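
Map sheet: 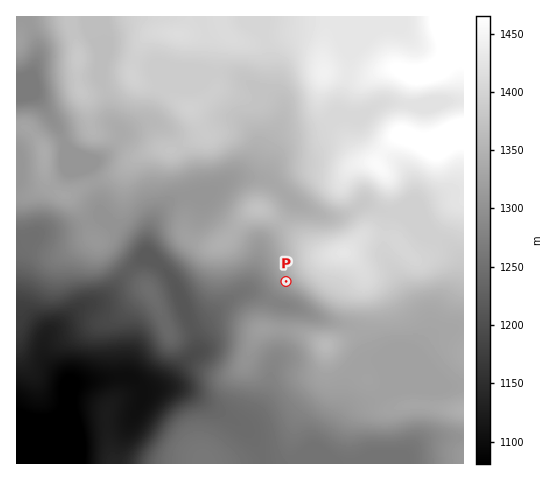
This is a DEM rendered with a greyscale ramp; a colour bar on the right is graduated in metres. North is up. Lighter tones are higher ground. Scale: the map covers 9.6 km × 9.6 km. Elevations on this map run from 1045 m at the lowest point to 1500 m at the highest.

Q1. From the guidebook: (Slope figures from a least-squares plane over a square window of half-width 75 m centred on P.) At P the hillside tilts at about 8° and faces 226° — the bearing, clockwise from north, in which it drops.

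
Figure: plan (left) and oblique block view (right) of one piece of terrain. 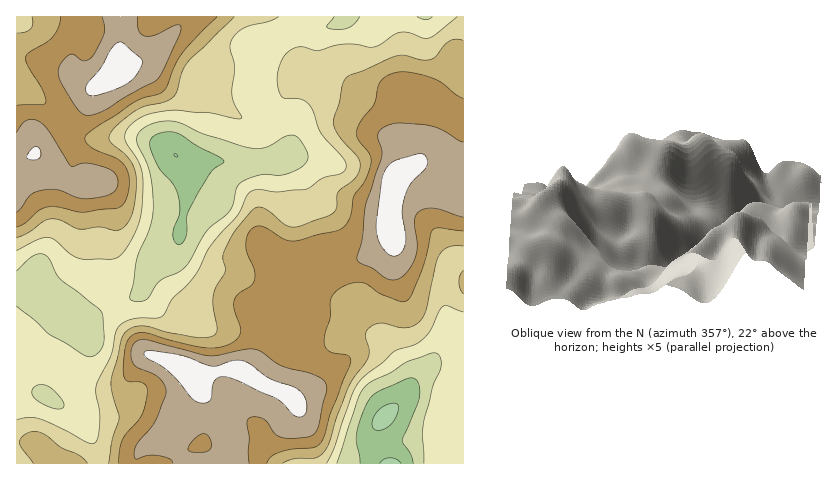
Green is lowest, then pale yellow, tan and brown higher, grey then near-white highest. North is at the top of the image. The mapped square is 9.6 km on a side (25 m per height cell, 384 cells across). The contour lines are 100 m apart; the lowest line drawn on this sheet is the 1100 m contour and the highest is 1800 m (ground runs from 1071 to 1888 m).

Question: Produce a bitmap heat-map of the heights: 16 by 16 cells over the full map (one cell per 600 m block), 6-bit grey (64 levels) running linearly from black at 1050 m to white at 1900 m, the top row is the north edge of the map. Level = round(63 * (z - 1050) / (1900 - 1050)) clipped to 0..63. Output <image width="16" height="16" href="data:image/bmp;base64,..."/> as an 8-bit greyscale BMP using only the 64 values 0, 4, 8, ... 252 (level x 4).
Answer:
<image width="16" height="16" href="data:image/bmp;base64,Qk02BQAAAAAAADYEAAAoAAAAEAAAABAAAAABAAgAAAAAAAABAAATCwAAEwsAAAABAAAAAAAAAAAAAAEBAQACAgIAAwMDAAQEBAAFBQUABgYGAAcHBwAICAgACQkJAAoKCgALCwsADAwMAA0NDQAODg4ADw8PABAQEAAREREAEhISABMTEwAUFBQAFRUVABYWFgAXFxcAGBgYABkZGQAaGhoAGxsbABwcHAAdHR0AHh4eAB8fHwAgICAAISEhACIiIgAjIyMAJCQkACUlJQAmJiYAJycnACgoKAApKSkAKioqACsrKwAsLCwALS0tAC4uLgAvLy8AMDAwADExMQAyMjIAMzMzADQ0NAA1NTUANjY2ADc3NwA4ODgAOTk5ADo6OgA7OzsAPDw8AD09PQA+Pj4APz8/AEBAQABBQUEAQkJCAENDQwBEREQARUVFAEZGRgBHR0cASEhIAElJSQBKSkoAS0tLAExMTABNTU0ATk5OAE9PTwBQUFAAUVFRAFJSUgBTU1MAVFRUAFVVVQBWVlYAV1dXAFhYWABZWVkAWlpaAFtbWwBcXFwAXV1dAF5eXgBfX18AYGBgAGFhYQBiYmIAY2NjAGRkZABlZWUAZmZmAGdnZwBoaGgAaWlpAGpqagBra2sAbGxsAG1tbQBubm4Ab29vAHBwcABxcXEAcnJyAHNzcwB0dHQAdXV1AHZ2dgB3d3cAeHh4AHl5eQB6enoAe3t7AHx8fAB9fX0Afn5+AH9/fwCAgIAAgYGBAIKCggCDg4MAhISEAIWFhQCGhoYAh4eHAIiIiACJiYkAioqKAIuLiwCMjIwAjY2NAI6OjgCPj48AkJCQAJGRkQCSkpIAk5OTAJSUlACVlZUAlpaWAJeXlwCYmJgAmZmZAJqamgCbm5sAnJycAJ2dnQCenp4An5+fAKCgoAChoaEAoqKiAKOjowCkpKQApaWlAKampgCnp6cAqKioAKmpqQCqqqoAq6urAKysrACtra0Arq6uAK+vrwCwsLAAsbGxALKysgCzs7MAtLS0ALW1tQC2trYAt7e3ALi4uAC5ubkAurq6ALu7uwC8vLwAvb29AL6+vgC/v78AwMDAAMHBwQDCwsIAw8PDAMTExADFxcUAxsbGAMfHxwDIyMgAycnJAMrKygDLy8sAzMzMAM3NzQDOzs4Az8/PANDQ0ADR0dEA0tLSANPT0wDU1NQA1dXVANbW1gDX19cA2NjYANnZ2QDa2toA29vbANzc3ADd3d0A3t7eAN/f3wDg4OAA4eHhAOLi4gDj4+MA5OTkAOXl5QDm5uYA5+fnAOjo6ADp6ekA6urqAOvr6wDs7OwA7e3tAO7u7gDv7+8A8PDwAPHx8QDy8vIA8/PzAPT09AD19fUA9vb2APf39wD4+PgA+fn5APr6+gD7+/sA/Pz8AP39/QD+/v4A////AIiIeJDAxMTMvKicWCQcRFhwYFyArMjIzMDQzHwgFERcUExchKDI5NTY4NScQCA0XFhcWITE5OTc2MS4rHxQQFhUSEBosKCQnLSwqJyIeGhURDxEUFhseJioqKiglJiIaEBEWFhIVHCMpKysqKi4mHxUXGxsSDhUhKy0tLjI3LCEkICIiFw0OGSckIycyOy4qLy0vLRsNCxAcHBwiLzozMzUyMS4ZCAgNERIVGic5NzQ1MCohEQgNEhUSFB4qMjQxLSswKh0YGRoZGBkiKS4uLCcuNjgxJhwbFxocISUrKygpLzE5Ny4gGxYZGx4eIiEjIyksNDEwKiAZFxUUFxkXHA="/>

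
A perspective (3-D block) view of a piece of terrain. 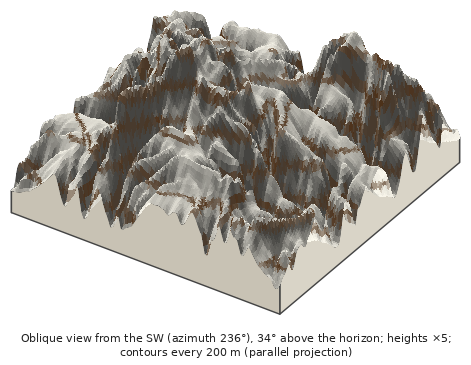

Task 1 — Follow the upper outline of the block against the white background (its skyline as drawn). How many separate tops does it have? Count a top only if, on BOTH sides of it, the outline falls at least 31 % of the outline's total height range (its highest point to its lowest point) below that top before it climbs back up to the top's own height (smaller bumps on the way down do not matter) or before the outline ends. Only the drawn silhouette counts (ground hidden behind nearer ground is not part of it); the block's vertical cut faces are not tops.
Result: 1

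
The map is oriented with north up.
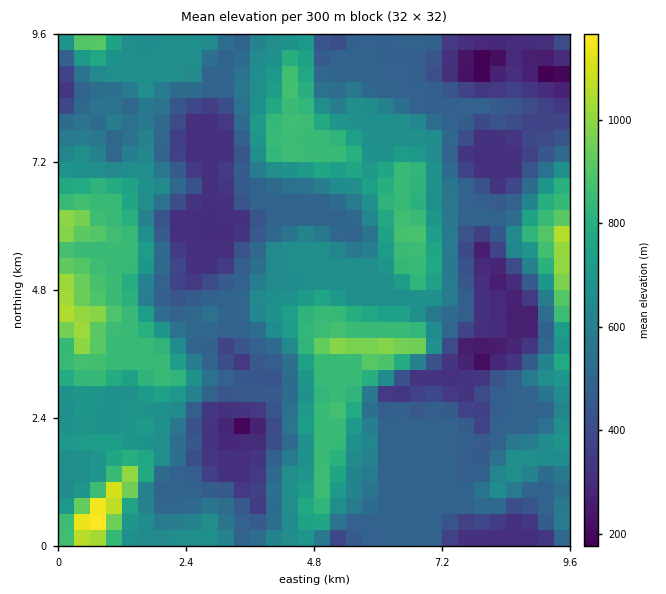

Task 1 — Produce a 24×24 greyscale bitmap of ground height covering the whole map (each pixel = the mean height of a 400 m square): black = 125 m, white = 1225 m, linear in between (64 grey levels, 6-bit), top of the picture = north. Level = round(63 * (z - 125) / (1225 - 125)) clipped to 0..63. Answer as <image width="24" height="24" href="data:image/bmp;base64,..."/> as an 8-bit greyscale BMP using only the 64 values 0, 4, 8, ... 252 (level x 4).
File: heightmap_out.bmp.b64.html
<image width="24" height="24" href="data:image/bmp;base64,Qk12BgAAAAAAADYEAAAoAAAAGAAAABgAAAABAAgAAAAAAEACAAATCwAAEwsAAAABAAAAAAAAAAAAAAEBAQACAgIAAwMDAAQEBAAFBQUABgYGAAcHBwAICAgACQkJAAoKCgALCwsADAwMAA0NDQAODg4ADw8PABAQEAAREREAEhISABMTEwAUFBQAFRUVABYWFgAXFxcAGBgYABkZGQAaGhoAGxsbABwcHAAdHR0AHh4eAB8fHwAgICAAISEhACIiIgAjIyMAJCQkACUlJQAmJiYAJycnACgoKAApKSkAKioqACsrKwAsLCwALS0tAC4uLgAvLy8AMDAwADExMQAyMjIAMzMzADQ0NAA1NTUANjY2ADc3NwA4ODgAOTk5ADo6OgA7OzsAPDw8AD09PQA+Pj4APz8/AEBAQABBQUEAQkJCAENDQwBEREQARUVFAEZGRgBHR0cASEhIAElJSQBKSkoAS0tLAExMTABNTU0ATk5OAE9PTwBQUFAAUVFRAFJSUgBTU1MAVFRUAFVVVQBWVlYAV1dXAFhYWABZWVkAWlpaAFtbWwBcXFwAXV1dAF5eXgBfX18AYGBgAGFhYQBiYmIAY2NjAGRkZABlZWUAZmZmAGdnZwBoaGgAaWlpAGpqagBra2sAbGxsAG1tbQBubm4Ab29vAHBwcABxcXEAcnJyAHNzcwB0dHQAdXV1AHZ2dgB3d3cAeHh4AHl5eQB6enoAe3t7AHx8fAB9fX0Afn5+AH9/fwCAgIAAgYGBAIKCggCDg4MAhISEAIWFhQCGhoYAh4eHAIiIiACJiYkAioqKAIuLiwCMjIwAjY2NAI6OjgCPj48AkJCQAJGRkQCSkpIAk5OTAJSUlACVlZUAlpaWAJeXlwCYmJgAmZmZAJqamgCbm5sAnJycAJ2dnQCenp4An5+fAKCgoAChoaEAoqKiAKOjowCkpKQApaWlAKampgCnp6cAqKioAKmpqQCqqqoAq6urAKysrACtra0Arq6uAK+vrwCwsLAAsbGxALKysgCzs7MAtLS0ALW1tQC2trYAt7e3ALi4uAC5ubkAurq6ALu7uwC8vLwAvb29AL6+vgC/v78AwMDAAMHBwQDCwsIAw8PDAMTExADFxcUAxsbGAMfHxwDIyMgAycnJAMrKygDLy8sAzMzMAM3NzQDOzs4Az8/PANDQ0ADR0dEA0tLSANPT0wDU1NQA1dXVANbW1gDX19cA2NjYANnZ2QDa2toA29vbANzc3ADd3d0A3t7eAN/f3wDg4OAA4eHhAOLi4gDj4+MA5OTkAOXl5QDm5uYA5+fnAOjo6ADp6ekA6urqAOvr6wDs7OwA7e3tAO7u7gDv7+8A8PDwAPHx8QDy8vIA8/PzAPT09AD19fUA9vb2APf39wD4+PgA+fn5APr6+gD7+/sA/Pz8AP39/QD+/v4A////ALTgsHx0eHx4WGB0gGRIVFRUVDgsLCwwVKDo1IRoYGhsVERskJBkWFRUVExMSDRIZHyc3KhcVFRQPDxwiKB4ZFRUVFRYdGBUXHx8nLx4WEgwLDhsgKiAbFRUVFRQaHxoaICEkIyAZEAsLDBUeKSMdFRUVFRMWHR8gICEgISAaEAoFChQhKSYcFRUVFREUFhceICAgICAeEwwNDxQgKSkaEhITEg0TFRUbIyUiIScmHhUUExMfKSkiEw0NCw0TFRofKSspKSklGhQOExQhKSkrKR0RCwcKDxokLDEpKSkfFRISFhwmLjAuLy8jEAcICRAfMzIsKSAXFxYVGyAnKSkoJyYcFQ4KBw4kMy8rJhcTFBUWHiAjJSEgHx8fGQ8KCBIpMi0qJRgQDBEUGx4fHx8fICYlGQ4IDBwuKyopKRwQCwsRGR8fHx4eIykmGQwKGCMxLywqKBoMCwoMFBkdGhYYJSslGQ4RICk0MCwpJBgMCwsMExUVFRUcJyoiGBUVGScrJykpJB4VDgsRFRYWGBwhKCkgGBQQFB8oISEfHx0VDQsSGh4gIyIjJikiFg4LDRYgHR4WHBkQCwsRISoqKSghICEfEwsLCxAVGhgYGRkQCwsTIykqKCIgHx8cFQ8NDg8QExcZFhoTDg0XISgpHx4fHBgVFRUUEg8NDhYZHB4ZGBUYHycoFxgWFRUUEAwMDQoHEyAfHx8fHRUXHyQmFRUVFRQRCgMFCgUGIS0lHx8fHxoVHSAiERQVFRUVDAkICgoOA=="/>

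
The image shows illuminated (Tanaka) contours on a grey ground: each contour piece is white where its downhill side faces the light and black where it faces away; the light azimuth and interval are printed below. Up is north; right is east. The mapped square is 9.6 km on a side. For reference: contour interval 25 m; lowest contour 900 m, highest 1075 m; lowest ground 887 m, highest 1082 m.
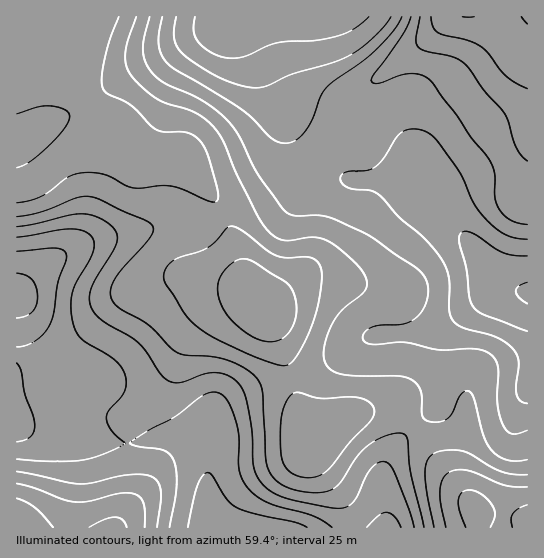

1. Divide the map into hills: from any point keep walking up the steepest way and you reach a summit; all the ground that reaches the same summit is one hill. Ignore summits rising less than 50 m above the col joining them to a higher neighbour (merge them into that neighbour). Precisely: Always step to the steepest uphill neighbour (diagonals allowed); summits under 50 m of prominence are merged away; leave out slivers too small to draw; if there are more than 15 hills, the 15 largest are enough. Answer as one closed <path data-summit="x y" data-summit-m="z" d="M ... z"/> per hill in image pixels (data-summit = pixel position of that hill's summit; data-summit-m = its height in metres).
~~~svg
<path data-summit="250 293" data-summit-m="1065" d="M231 16l-215 1 0 282 7 11 8 28 10 13 46 16 8 6 2 5 0 11-4 13-14 28-10 7-16 1 16 3 69 2 23-6 33 0 16 4 2 2 0 10-5 33 1 32 22 10 156 0-3-31 1-30 15-25 12-14 23-17 5-6 2-23 0-37 6-15 14-14 30-23 8-4 12 0-8-2-10-9-54-79-17-16-9-3-63 0-16-7-21-14-20-24-42-93-11-16-9-8z"/><path data-summit="527 17" data-summit-m="1053" d="M527 16l-294 0-2 2 9 8 11 16 42 93 20 24 21 14 16 7 63 0 9 3 17 16 54 79 10 9 24 5z"/><path data-summit="473 507" data-summit-m="1081" d="M514 289l-15 0-8 4-30 23-14 14-6 15 0 37-2 23-5 6-23 17-12 14-15 25-1 30 4 31 141-1 0-234z"/><path data-summit="17 527" data-summit-m="1045" d="M18 425l-2 1 1 102 188-1 3-12 0-45 4-17 0-10-2-2-16-4-33 0-23 6-69-2-20-4z"/>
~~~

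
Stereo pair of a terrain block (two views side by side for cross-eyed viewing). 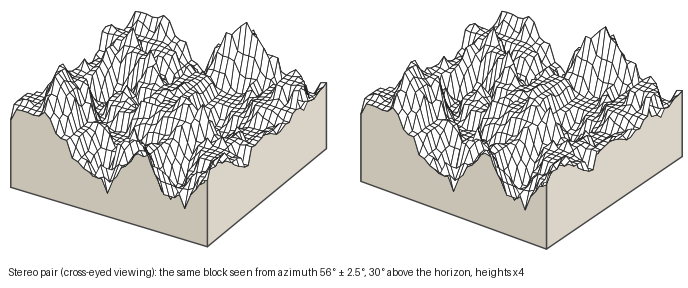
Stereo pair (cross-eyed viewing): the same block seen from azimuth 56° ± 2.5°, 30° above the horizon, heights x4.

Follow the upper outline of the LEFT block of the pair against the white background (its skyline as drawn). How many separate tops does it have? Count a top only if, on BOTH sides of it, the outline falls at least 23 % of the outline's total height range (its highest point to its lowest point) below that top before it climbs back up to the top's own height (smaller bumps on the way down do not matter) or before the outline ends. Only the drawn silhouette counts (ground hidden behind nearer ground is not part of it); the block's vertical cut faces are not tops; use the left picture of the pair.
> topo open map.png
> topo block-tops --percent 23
2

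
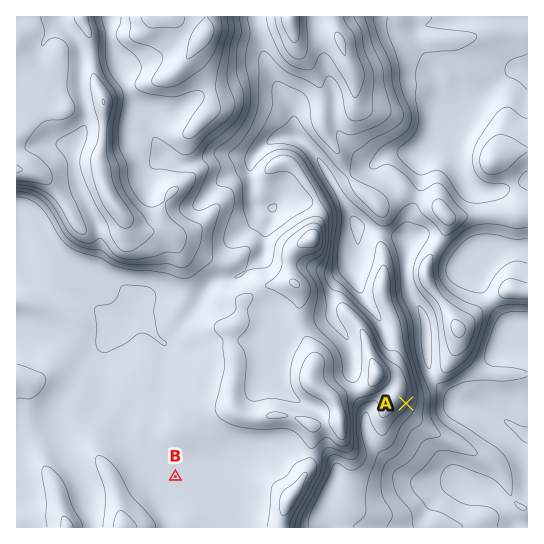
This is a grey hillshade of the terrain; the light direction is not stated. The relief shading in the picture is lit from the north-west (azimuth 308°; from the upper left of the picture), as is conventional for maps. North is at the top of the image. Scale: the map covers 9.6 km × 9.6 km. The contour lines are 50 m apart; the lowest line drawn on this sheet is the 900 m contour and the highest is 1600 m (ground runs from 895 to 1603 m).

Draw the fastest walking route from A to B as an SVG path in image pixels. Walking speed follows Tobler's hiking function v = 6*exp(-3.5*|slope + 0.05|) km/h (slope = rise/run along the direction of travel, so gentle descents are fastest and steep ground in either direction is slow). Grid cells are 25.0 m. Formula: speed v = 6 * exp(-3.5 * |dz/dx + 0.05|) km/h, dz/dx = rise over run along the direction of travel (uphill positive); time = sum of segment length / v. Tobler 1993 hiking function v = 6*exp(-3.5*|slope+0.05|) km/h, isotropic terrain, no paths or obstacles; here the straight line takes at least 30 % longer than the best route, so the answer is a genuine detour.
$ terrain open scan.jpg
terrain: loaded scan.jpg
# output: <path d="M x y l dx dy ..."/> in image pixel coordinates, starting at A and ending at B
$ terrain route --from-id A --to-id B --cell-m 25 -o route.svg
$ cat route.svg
<path d="M406 403l-1 3-14 13-6 14-2 1-13 7-4 4-4 8-3 2-5 3-4 0-21-11-4 0-11 6-4 0-11 5-2 0-22 11-14 0-16 8-70 0"/>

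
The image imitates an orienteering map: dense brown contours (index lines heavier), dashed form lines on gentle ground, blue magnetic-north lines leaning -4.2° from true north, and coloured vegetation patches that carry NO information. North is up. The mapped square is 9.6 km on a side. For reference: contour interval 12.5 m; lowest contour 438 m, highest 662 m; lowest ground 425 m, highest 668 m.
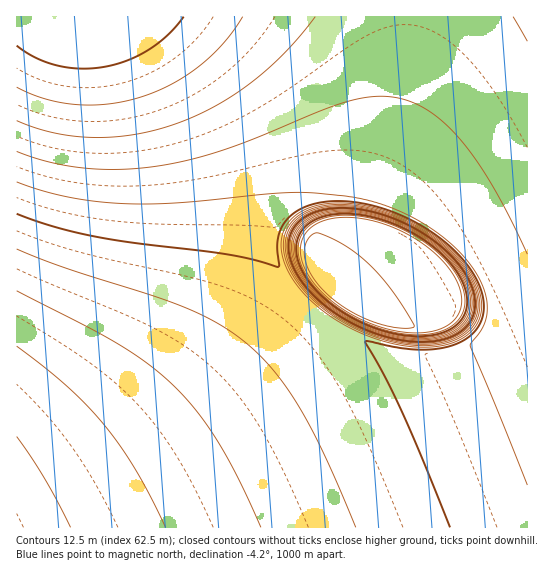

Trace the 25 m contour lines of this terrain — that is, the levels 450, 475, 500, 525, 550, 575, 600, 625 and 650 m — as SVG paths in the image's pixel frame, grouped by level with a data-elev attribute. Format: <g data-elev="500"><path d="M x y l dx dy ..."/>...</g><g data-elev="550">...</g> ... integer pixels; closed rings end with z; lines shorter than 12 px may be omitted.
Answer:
<g data-elev="450"><path d="M243 17l-20 26-24 23-28 18-30 13-32 7-32 1-31-6-29-12"/></g><g data-elev="475"><path d="M527 254l-33-66-16-25-16-21-15-16-16-13-16-9-17-6-24-1-27 4-25 9-96 39-36 11-35 6-36 3-36-1-34-6-32-11"/></g><g data-elev="500"><path d="M450 527l-48-116-19-37-18-32 2-1 43 8 25 0 14-2 13-6 9-6 7-8 4-9 2-11-1-12-5-12-6-12-10-13-27-23-29-17-29-11-31-6-28 2-20 7-8 7-7 8-5 16 1 24-1 2-24-7-25-5-96-12-42-7-38-10-36-12"/></g><g data-elev="525"><path d="M261 527l-22-48-21-37-21-31-23-25-25-21-30-20-102-54"/><path d="M408 345l22 0 20-3 15-7 10-12 5-13-2-16-7-17-12-18-17-16-20-14-23-11-25-9-23-4-22 0-19 4-14 9-6 7-5 8-2 9 1 9 6 20 15 20 21 20 25 16 30 12z"/></g><g data-elev="550"><path d="M71 527l-27-49-27-41"/><path d="M406 342l23 1 18-3 15-7 10-11 4-13-1-16-7-18-12-16-17-16-21-14-21-10-24-8-23-4-21 1-18 4-13 8-5 7-4 7-2 8 0 9 6 19 14 20 19 18 25 16 28 12z"/></g><g data-elev="575"><path d="M414 341l20-1 17-5 13-8 7-10 3-14-3-16-9-16-13-16-17-14-19-13-22-9-22-7-22-3-20 1-16 5-12 8-5 7-3 8 0 17 8 20 15 19 21 18 26 14 26 10z"/></g><g data-elev="600"><path d="M408 338l19 0 18-3 13-7 9-10 4-13-2-15-7-15-12-16-16-14-18-12-21-11-21-7-21-3-20 0-18 4-12 8-8 13-2 16 6 18 14 19 19 17 24 15 26 11z"/></g><g data-elev="625"><path d="M405 335l20 1 17-3 13-7 8-9 4-12-1-14-7-15-11-15-14-14-17-12-21-10-21-7-21-4-19 0-16 4-13 8-8 12-1 16 5 17 13 18 19 17 21 13 26 11z"/></g><g data-elev="650"><path d="M409 333l16 0 16-4 11-7 7-10 3-11-3-14-6-13-11-14-16-14-16-11-17-8-20-6-19-3-19 0-15 4-10 7-8 12-2 8 1 8 6 16 14 18 17 15 23 13 25 10z"/></g>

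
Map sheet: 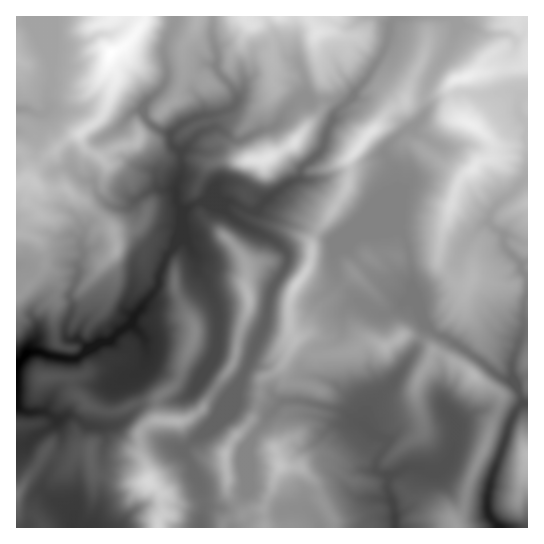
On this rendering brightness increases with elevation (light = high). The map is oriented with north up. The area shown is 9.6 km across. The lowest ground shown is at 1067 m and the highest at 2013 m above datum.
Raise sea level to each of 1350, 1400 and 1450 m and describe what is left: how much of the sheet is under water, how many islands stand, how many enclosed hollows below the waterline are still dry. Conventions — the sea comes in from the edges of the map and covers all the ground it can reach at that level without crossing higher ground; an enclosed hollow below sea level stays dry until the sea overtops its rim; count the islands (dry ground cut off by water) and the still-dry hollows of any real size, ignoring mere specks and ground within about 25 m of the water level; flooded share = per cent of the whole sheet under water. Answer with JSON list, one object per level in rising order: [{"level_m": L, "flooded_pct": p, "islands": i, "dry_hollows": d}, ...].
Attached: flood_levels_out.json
[{"level_m": 1350, "flooded_pct": 12, "islands": 0, "dry_hollows": 0}, {"level_m": 1400, "flooded_pct": 19, "islands": 0, "dry_hollows": 0}, {"level_m": 1450, "flooded_pct": 27, "islands": 0, "dry_hollows": 0}]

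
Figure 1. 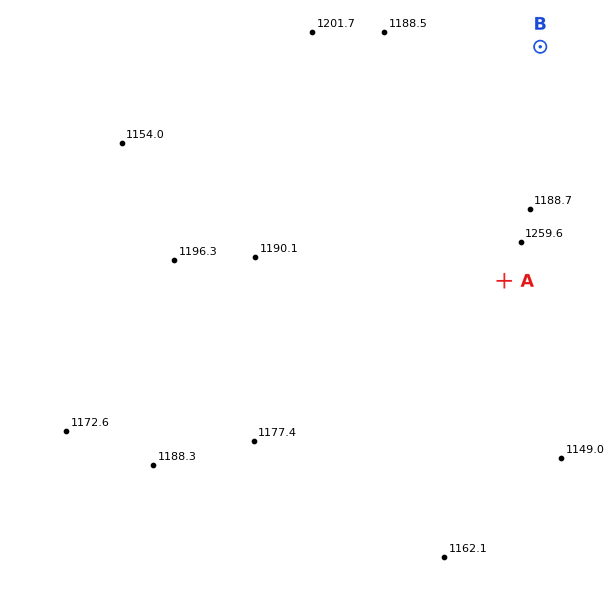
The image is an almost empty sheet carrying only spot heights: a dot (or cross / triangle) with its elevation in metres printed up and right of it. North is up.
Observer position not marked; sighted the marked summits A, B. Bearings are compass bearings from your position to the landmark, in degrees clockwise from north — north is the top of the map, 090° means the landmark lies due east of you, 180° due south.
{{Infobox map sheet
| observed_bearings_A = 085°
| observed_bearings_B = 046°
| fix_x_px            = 277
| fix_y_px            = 301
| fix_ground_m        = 1185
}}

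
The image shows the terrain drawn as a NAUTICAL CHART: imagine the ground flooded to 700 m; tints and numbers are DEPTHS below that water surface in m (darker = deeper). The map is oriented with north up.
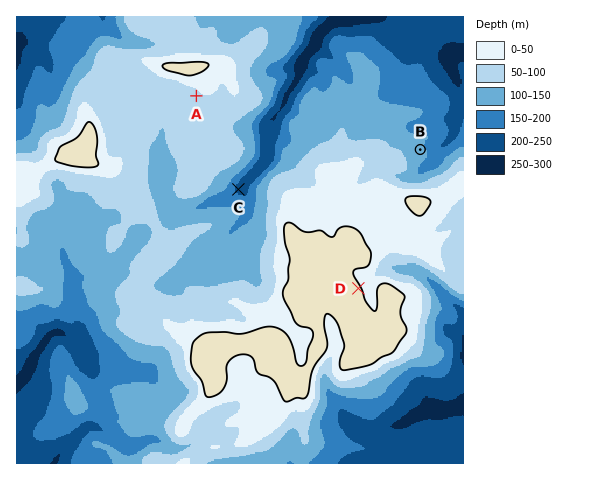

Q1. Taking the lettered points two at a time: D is higher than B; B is higher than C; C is lower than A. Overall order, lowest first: C B A D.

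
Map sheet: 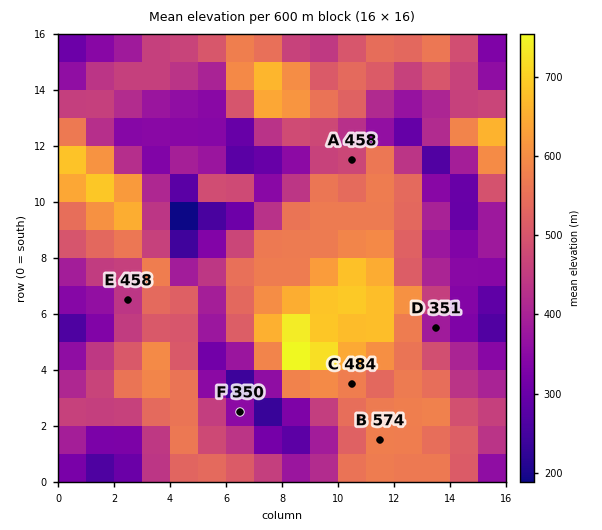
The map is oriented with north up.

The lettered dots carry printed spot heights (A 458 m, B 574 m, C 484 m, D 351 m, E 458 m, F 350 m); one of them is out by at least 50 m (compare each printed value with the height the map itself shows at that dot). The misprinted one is C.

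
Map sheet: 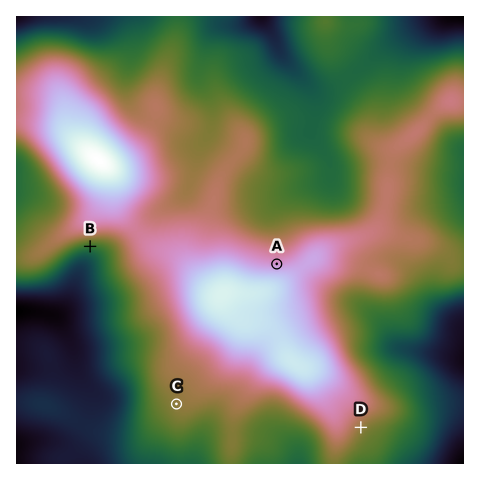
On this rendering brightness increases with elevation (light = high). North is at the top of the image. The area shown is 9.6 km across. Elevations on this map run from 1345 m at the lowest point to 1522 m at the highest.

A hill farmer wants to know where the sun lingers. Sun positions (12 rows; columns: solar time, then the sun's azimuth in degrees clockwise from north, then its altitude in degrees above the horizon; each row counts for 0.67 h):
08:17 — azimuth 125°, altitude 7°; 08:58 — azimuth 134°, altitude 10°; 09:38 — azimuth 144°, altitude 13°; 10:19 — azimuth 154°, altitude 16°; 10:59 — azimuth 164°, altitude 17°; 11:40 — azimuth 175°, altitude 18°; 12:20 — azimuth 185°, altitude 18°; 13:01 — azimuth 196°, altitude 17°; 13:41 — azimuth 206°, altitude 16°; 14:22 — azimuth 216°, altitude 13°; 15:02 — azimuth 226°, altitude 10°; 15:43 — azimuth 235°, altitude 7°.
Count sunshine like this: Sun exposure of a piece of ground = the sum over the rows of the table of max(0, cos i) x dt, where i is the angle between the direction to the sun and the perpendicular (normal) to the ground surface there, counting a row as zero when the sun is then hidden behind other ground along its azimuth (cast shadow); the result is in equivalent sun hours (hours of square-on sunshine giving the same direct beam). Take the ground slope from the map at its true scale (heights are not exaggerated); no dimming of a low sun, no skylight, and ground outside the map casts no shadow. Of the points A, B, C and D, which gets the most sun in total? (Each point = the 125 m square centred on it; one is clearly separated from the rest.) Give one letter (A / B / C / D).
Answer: B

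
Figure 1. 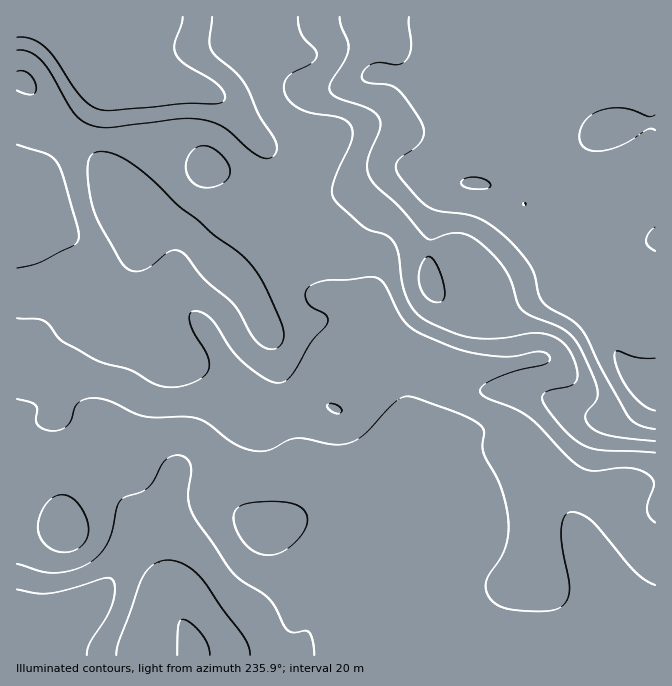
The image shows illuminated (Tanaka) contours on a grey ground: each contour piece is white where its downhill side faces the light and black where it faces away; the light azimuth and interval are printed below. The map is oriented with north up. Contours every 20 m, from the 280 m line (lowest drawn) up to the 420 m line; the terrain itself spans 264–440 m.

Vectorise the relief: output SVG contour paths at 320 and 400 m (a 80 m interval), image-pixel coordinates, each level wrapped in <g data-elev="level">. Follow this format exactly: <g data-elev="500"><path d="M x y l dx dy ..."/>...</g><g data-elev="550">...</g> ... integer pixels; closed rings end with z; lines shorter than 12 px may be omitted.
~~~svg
<g data-elev="320"><path d="M210 655l-2-10-6-11-10-10-8-5-4 2-2 4-1 30"/><path d="M259 554l9 1 9-1 8-4 10-8 8-8 4-9 0-8-3-7-10-6-19-3-26 2-12 5-3 6-1 4 4 14 10 14z"/><path d="M59 552l10 0 9-4 7-6 4-10-2-12-6-13-9-9-8-3-9 1-8 7-6 11-3 11 1 9 4 8 7 6z"/><path d="M17 399l12 3 7 3 1 3-1 10 1 5 3 4 7 3 10 1 8-4 5-5 4-14 3-5 8-4 12-1 13 3 24 12 11 4 40 0 14 2 10 5 28 21 12 5 11 1 10-1 17-9 8-3 10 1 29 6 16-2 15-10 33-34 9-3 8 2 52 19 11 6 6 7-1 22 18 35 5 18 2 17 0 13-3 13-5 11-11 16-3 9 1 10 8 10 15 5 29 2 16-1 10-6 4-9 0-10-7-38-1-17 3-12 3-4 3-2 10 2 12 7 42 49 10 9 11 6"/><path d="M183 17l-2 8-6 18 1 10 8 10 26 16 10 8 5 10-1 3-2 2-8 2-32 0-70 6-14-1-8-4-10-9-25-38-10-11-13-8-15-2"/></g><g data-elev="400"><path d="M409 17l2 30-4 12-9 6-18-3-7 1-8 6-3 8 1 3 4 2 21 3 9 4 11 13 15 23 1 8-3 9-24 20-1 6 3 7 19 23 10 9 10 4 27 3 13 4 16 9 17 15 13 15 8 11 3 9 3 16 5 9 7 6 24 13 10 11 18 38 27 47 10 8 16 4"/></g>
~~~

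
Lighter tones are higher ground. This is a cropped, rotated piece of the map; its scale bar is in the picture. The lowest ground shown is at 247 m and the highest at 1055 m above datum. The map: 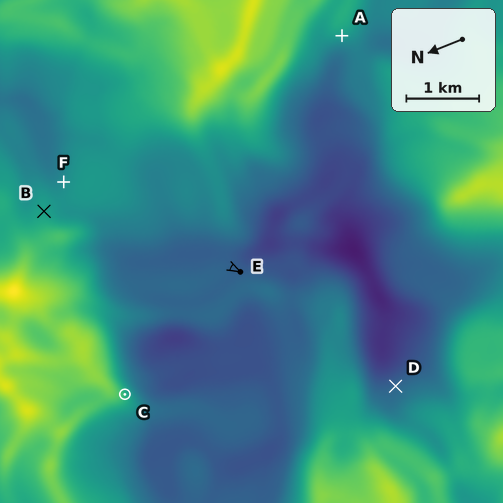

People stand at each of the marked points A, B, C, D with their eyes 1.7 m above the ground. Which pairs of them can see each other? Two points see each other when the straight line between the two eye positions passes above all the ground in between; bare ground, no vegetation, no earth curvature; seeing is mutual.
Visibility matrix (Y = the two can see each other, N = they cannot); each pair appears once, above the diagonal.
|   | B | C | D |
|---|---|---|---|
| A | N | Y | Y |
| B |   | N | N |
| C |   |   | N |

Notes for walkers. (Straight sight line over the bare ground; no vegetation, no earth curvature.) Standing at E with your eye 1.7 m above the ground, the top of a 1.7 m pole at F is hidden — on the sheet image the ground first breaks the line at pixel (162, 232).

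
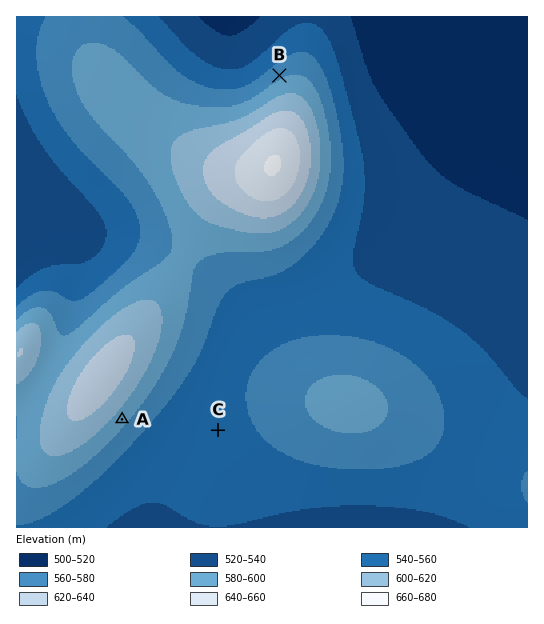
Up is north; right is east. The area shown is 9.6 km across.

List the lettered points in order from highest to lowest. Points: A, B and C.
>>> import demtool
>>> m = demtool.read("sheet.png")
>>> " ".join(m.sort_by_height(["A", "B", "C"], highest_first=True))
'A B C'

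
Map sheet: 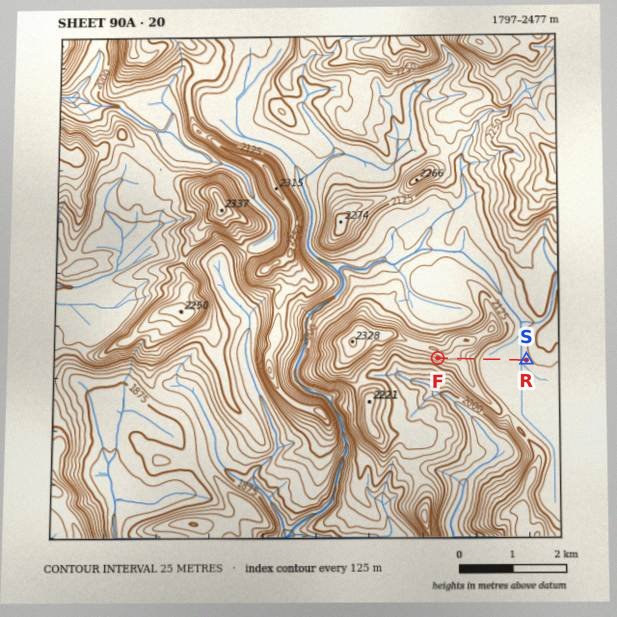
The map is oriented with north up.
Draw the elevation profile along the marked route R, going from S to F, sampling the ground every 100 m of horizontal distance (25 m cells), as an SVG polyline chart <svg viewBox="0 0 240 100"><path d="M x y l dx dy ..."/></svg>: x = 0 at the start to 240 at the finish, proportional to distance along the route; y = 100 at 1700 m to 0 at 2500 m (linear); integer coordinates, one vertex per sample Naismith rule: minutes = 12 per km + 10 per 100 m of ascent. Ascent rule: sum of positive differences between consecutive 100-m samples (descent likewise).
<svg viewBox="0 0 240 100"><path d="M0 51l14 1 15 0 14 0 14 0 15 0 14 0 14 0 15 0 14-3 14-3 15-4 14-4 14-1 15 0 14 0 14 1 11 2"/></svg>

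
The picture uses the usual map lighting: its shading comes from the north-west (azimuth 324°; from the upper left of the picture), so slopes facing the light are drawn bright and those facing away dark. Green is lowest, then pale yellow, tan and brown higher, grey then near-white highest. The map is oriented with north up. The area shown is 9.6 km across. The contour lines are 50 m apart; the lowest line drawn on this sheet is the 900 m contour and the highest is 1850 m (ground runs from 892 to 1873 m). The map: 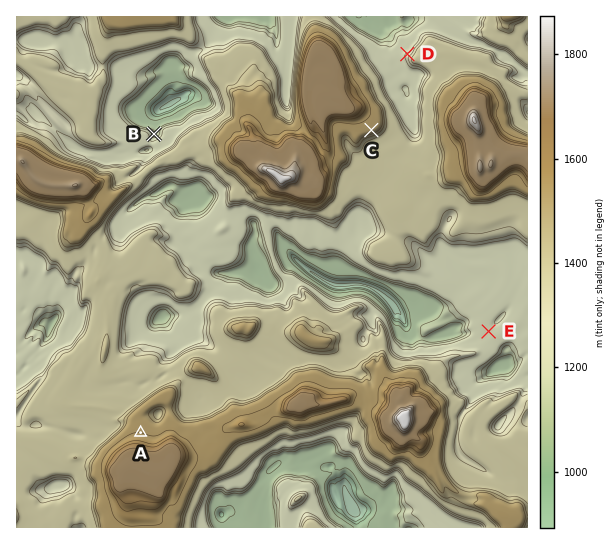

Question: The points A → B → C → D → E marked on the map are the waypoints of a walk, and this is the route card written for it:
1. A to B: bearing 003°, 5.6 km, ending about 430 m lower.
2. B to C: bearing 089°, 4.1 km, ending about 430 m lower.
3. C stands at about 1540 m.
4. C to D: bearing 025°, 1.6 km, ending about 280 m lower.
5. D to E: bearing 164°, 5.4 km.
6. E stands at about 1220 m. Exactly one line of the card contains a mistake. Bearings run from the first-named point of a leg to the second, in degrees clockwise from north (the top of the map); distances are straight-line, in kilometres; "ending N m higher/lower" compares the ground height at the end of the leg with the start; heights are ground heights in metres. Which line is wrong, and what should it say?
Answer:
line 2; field sense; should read higher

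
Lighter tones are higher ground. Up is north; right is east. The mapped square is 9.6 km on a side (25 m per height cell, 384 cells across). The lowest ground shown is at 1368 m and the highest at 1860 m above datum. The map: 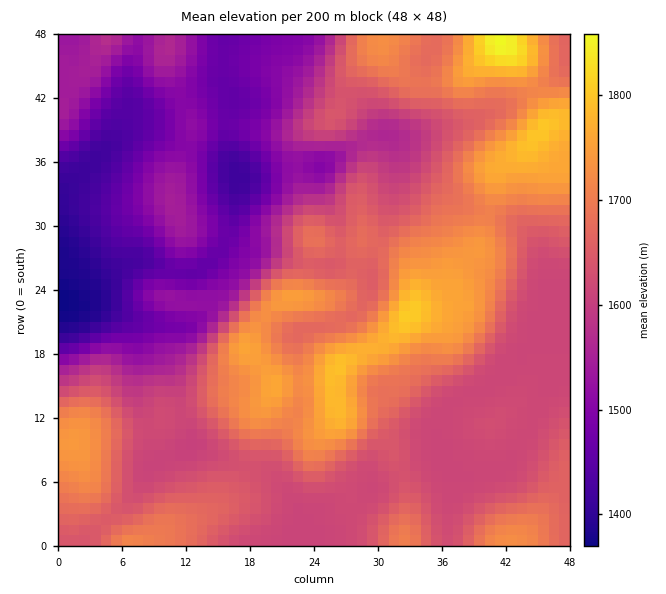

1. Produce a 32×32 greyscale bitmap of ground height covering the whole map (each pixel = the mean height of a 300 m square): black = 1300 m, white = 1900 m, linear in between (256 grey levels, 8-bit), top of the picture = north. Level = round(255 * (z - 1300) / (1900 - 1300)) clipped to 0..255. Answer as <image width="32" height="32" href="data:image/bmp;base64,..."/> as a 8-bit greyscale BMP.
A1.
<image width="32" height="32" href="data:image/bmp;base64,Qk02CAAAAAAAADYEAAAoAAAAIAAAACAAAAABAAgAAAAAAAAEAAATCwAAEwsAAAABAAAAAAAAAAAAAAEBAQACAgIAAwMDAAQEBAAFBQUABgYGAAcHBwAICAgACQkJAAoKCgALCwsADAwMAA0NDQAODg4ADw8PABAQEAAREREAEhISABMTEwAUFBQAFRUVABYWFgAXFxcAGBgYABkZGQAaGhoAGxsbABwcHAAdHR0AHh4eAB8fHwAgICAAISEhACIiIgAjIyMAJCQkACUlJQAmJiYAJycnACgoKAApKSkAKioqACsrKwAsLCwALS0tAC4uLgAvLy8AMDAwADExMQAyMjIAMzMzADQ0NAA1NTUANjY2ADc3NwA4ODgAOTk5ADo6OgA7OzsAPDw8AD09PQA+Pj4APz8/AEBAQABBQUEAQkJCAENDQwBEREQARUVFAEZGRgBHR0cASEhIAElJSQBKSkoAS0tLAExMTABNTU0ATk5OAE9PTwBQUFAAUVFRAFJSUgBTU1MAVFRUAFVVVQBWVlYAV1dXAFhYWABZWVkAWlpaAFtbWwBcXFwAXV1dAF5eXgBfX18AYGBgAGFhYQBiYmIAY2NjAGRkZABlZWUAZmZmAGdnZwBoaGgAaWlpAGpqagBra2sAbGxsAG1tbQBubm4Ab29vAHBwcABxcXEAcnJyAHNzcwB0dHQAdXV1AHZ2dgB3d3cAeHh4AHl5eQB6enoAe3t7AHx8fAB9fX0Afn5+AH9/fwCAgIAAgYGBAIKCggCDg4MAhISEAIWFhQCGhoYAh4eHAIiIiACJiYkAioqKAIuLiwCMjIwAjY2NAI6OjgCPj48AkJCQAJGRkQCSkpIAk5OTAJSUlACVlZUAlpaWAJeXlwCYmJgAmZmZAJqamgCbm5sAnJycAJ2dnQCenp4An5+fAKCgoAChoaEAoqKiAKOjowCkpKQApaWlAKampgCnp6cAqKioAKmpqQCqqqoAq6urAKysrACtra0Arq6uAK+vrwCwsLAAsbGxALKysgCzs7MAtLS0ALW1tQC2trYAt7e3ALi4uAC5ubkAurq6ALu7uwC8vLwAvb29AL6+vgC/v78AwMDAAMHBwQDCwsIAw8PDAMTExADFxcUAxsbGAMfHxwDIyMgAycnJAMrKygDLy8sAzMzMAM3NzQDOzs4Az8/PANDQ0ADR0dEA0tLSANPT0wDU1NQA1dXVANbW1gDX19cA2NjYANnZ2QDa2toA29vbANzc3ADd3d0A3t7eAN/f3wDg4OAA4eHhAOLi4gDj4+MA5OTkAOXl5QDm5uYA5+fnAOjo6ADp6ekA6urqAOvr6wDs7OwA7e3tAO7u7gDv7+8A8PDwAPHx8QDy8vIA8/PzAPT09AD19fUA9vb2APf39wD4+PgA+fn5APr6+gD7+/sA/Pz8AP39/QD+/v4A////AJKSlKStrKmmoJeOiYeFhISFhoiPnqujkYuVqLK0saecmZiVl52kp6WhnJWPi4eFhIWGiI2ZpJ6OiZCdqKyspZyho6CUj5Wdnp2cmZSPioWFhoeIiI+YlouHiZCXnKChm6qvrJuLiY6SlJeWk4+Jh4mKiYiGiZCPiIaGiIqNk5mas7axnYqEhYiLjpCPjIqNl5eOiYeLjoqGhYWGhoeMlJm6urKei4SDg4SGio6Pj5mqqZ2Ri4+PiIWFhoaGhomQl7y7s6GOh4aDgoaPmp6eqLW5taeVko6HhYaHiYiHh42UuLmyoY6IiYaGjp2ssq6utsLIvKSXj4iGhoiKioiHiY+qrqiXh4WJh4uaqbS8urGzxc7Cqp+XjIeGh4iJiYeHio+Xl4l9f4SDjKCttL3DuLTHzr2ooqGWjIiGhoeIh4aHd4GHfXJzd3mInqy0vMO6tsjQv62npaGZkouHhoaGhoZeaXNuY2Nobn+Zsb2/uq+xxNDLwLivqaimm42HhoaGhj5GU1hVV11ga4muwb2voqa0vsTIyMK4trivm4uGhYWFKCw2P0RITk9WbZW0uaufnaCjqrnJ0czEwburlYiFhYUfIScxPEdRVlhdc5mztrCsqKKdpb7U1crDwLaei4aFhR4gJS4/Ul5fXV1heqG5v722raGarMrSycPBuaWQhoWFICMnLztKT0xLUVhif56rqaOfnZajv8fDwr+4rJaIhYUjJSsxNTpBR0VFTldjfZCWlJSZl6K3vLy+vLmxnIuGhyQoMDc4PEpYVkpHUlptiZuemJ2coK6ztrm7u7KfjouNJyw1PUFIWGRgUkZMXG6MoKCWnZ6aoqmssLW3rZ2TkpUrMThBSVNhaGFSQ0RWaoGSkI2YmZKVnKSoqq6pnpydni0yOUJNWWZoXEs8OUZZbXp7hZaTiouTnqKmrrKsrK6tLjE3P0tZZWZZRTYyO05hZmV4j46EhIyXn6u5v7q7vbwyMTM6RVNfYVdDNDI8TlxbV2aAhn58hJCesMHGxcbEwz42MjY/S1VZVUU4OUVVYGBeY3B5dnV8iZiousXMz8nEU0Q4NjtDS1RZTUJGUV5ueH16dHFvcXmEkJqot8bS0cljU0E7PEFJVVtQR0lQW26Bjo+EeHR4f4ePlZqjssjUz2hdSz89QUxWVkxERUpUY3aIkIuFhY2TlZqfnp+mtsTGZ2VZR0BKVlhSSURGTFVfbYCOkJCXoaSkrbOuq66xsK9naWVSSVdkYFRJRkpQVlxmeY+boaioo6W0xMXFx8CsoWZobGFVX25pWUpGSlBUV11ui6OvsqqhoK3E1+Hh0bKeY2Zwb19gbmxbS0VITVFTVmSCorO1r6WfqMHd7ObPsZ0="/>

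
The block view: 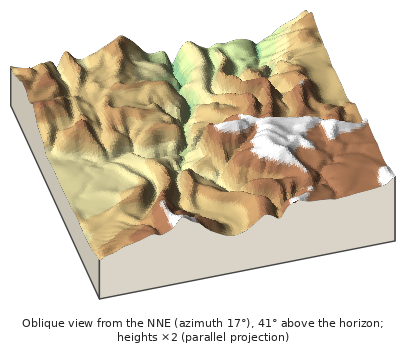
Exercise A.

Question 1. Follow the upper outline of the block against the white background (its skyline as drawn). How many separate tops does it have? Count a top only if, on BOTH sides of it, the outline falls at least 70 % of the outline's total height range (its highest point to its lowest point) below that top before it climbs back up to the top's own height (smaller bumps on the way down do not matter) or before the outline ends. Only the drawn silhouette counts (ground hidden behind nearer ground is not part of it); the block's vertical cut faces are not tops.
0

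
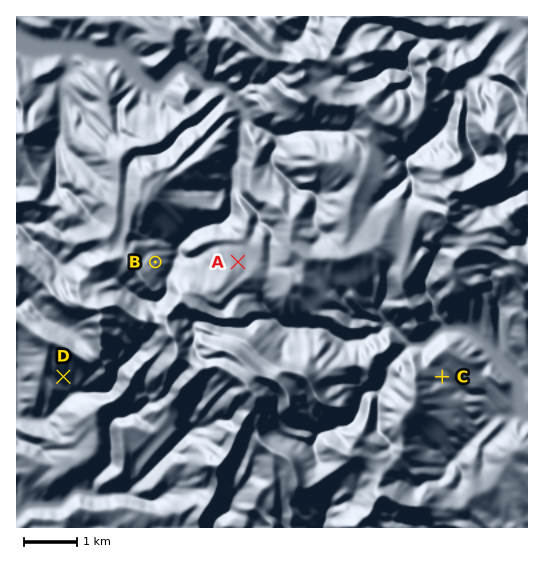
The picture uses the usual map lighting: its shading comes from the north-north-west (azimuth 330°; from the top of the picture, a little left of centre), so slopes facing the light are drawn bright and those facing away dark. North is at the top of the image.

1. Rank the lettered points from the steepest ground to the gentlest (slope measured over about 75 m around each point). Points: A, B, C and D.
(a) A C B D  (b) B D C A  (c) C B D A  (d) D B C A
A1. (d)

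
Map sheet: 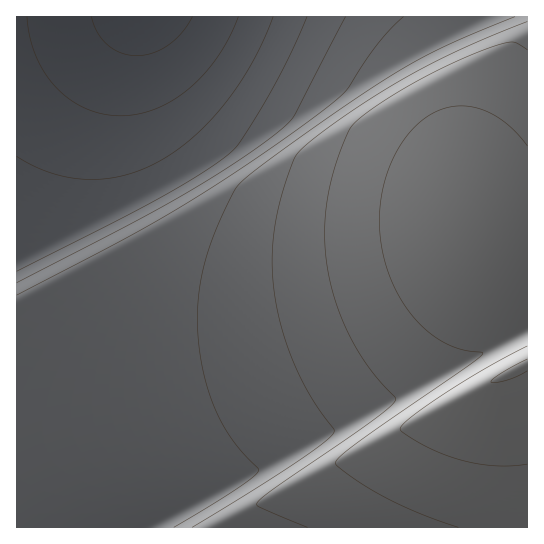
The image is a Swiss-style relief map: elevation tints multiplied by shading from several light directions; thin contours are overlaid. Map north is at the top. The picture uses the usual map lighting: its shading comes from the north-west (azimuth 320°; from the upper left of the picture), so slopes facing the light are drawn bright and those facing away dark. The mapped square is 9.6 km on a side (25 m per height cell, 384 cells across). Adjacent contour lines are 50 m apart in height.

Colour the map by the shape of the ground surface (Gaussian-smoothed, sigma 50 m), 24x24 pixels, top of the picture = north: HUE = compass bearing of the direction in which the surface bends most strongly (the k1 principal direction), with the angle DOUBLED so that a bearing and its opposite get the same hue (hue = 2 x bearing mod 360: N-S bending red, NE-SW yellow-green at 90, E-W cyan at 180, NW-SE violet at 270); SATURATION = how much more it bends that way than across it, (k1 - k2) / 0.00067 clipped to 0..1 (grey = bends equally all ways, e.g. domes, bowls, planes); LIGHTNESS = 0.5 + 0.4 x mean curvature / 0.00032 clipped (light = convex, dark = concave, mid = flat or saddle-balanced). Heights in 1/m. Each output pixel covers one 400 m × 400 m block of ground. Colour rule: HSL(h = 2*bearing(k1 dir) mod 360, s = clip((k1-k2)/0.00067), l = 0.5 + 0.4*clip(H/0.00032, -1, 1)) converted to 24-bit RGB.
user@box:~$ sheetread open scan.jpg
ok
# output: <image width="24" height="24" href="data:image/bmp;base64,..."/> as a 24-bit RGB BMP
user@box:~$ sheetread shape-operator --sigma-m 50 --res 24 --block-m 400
<image width="24" height="24" href="data:image/bmp;base64,Qk32BgAAAAAAADYAAAAoAAAAGAAAABgAAAABABgAAAAAAMAGAAATCwAAEwsAAAAAAAAAAAAAgn+Cgn6Cgn6Dgn6Dgn6DgHuDLHEnBDMABsoA+sz/7q31jnyTgXyFgX2FgX2FgX6EgX+EgYCDgYGDgYKDgYOCgISBf4SBf4SAgX+CgX+Cgn6Cgn6Dgn6Dgn6DgX2EeHyDI2oeBDMAAOsd+sz/56LvinyOgn2Egn6Egn+EgoCDgoGCgoKCgYOBgISAgISAf4SAgX+BgX+BgX+CgX6CgX6CgX6DgX2DgX2DgX2EdYN9GmAWBDMAxg3/+sz/4JnniX6Kg3+Dg4CCg4GBg4KBgoOBgoSAgISAf4R/gH+BgH+BgH+BgH6CgH6CgH6CgH2CgH2DgX2DgXyDgXyDcYJyFFYPBDMA6C7/+8z/2JLeh3+Gg4GAg4KBg4SAgoSAgYWAgIV/gH+BgH+BgH+BgH6BgH6BgH6CgH2CgH2CgHyCgHyCgXyDgXyDgnyDb4JsD0wJBDMA8U//+8z/0I7UhoCAhISAg4WAgoWAgYV/gH+AgH+AgH+BgH6BgH6BgH2BgH2BgH2CgHyCgHyCgXyCgXyCgnyCg3yCg32CbIJmCkIFBTMA9nD/+8z/x4rJhoaAg4aAgYV/f3+Af3+Af3+Af36Bf36Bf32Bf32Bf3yBgHyCgHyCgXuCgXuCgnyCg3yCg32Bg36Bg3+AZoRfBzoCBj8A+I//+8z/vIi/goaAf3+Af3+Af36Af36Bf36Bf32Bf32Bf3yBf3yBgHuCgHuCgXuCgnyCg3yCg32Bg36BhH+AhICAhYOAXoZWBTMACFQA+ar/+8z/f3+Af3+Af36Bf36Bf32Bf32Bf3yBf3yCf3uCgHuCgHuCgXuCgnyCg3yDg32Cg36BhICAhYGAhYSBhoaBhoeBVIZMBDMACWsAf3+Bfn+Bfn6Bfn6Bfn2Bfn2CfnyCf3yCf3uCf3uCgHuCgXuDgXyDg32Dg36Cg3+ChICBhYKBhoSCh4aCh4eChoiChIiBSIRBxIjLgH6Efn6CfX2CfX2CfnyCfnyDfnuDf3uDf3uDgHuDgHuDgXyDgn2Dg36DhICChIGChYOChoWCh4eDh4iDhoiChYiCg4eC6pTz+cz+uoTCfn2EfXyDfXyDfXuDfnuEfnqEf3qEgHqEgHuEgXyEgn2Eg3+EhICDhIKChYSDh4aDh4iDh4iDhoiDhYiDhIeDAzMAGosV7qH398b9sIC6fXuFfXuEfXqFfnqFf3qFgHqFgXuFgXyEgn2Eg3+EhIGEhYKDhoWDh4eDh4iEh4mEh4mDhoiDhIeDd4N8JnAjAzMAG5sc8az69L77p3yyfXqGfnmGf3qGgHqGgXuFgnyFg36FhICFhYGEhYOEhoWEh4eEiIiEh4mEh4mEhoiEhYeDfYOEfYKEcoR8HWkcAzIBIast9Lb88bX6oHqrf3mHgHqGgXuGgnyGg36FhICFhYKFhYSEhoaEh4iEiImEiImEh4mEhoiEhYeDfYSEfIOFe4KFen+FbYR7F2EWAzIBJ7xU9r7+7q33m3qkgnuHg32GhH6GhYCFhYKFhoSEh4eEiIiEiImEiImEiImEh4iEhoaEfIWDe4WFeoOFeYCFeH2FeHqGZoR3E1kSBTQCMyzO+Mb/66fzmHydhX+GhoGGhoOEhoWEh4eEiIiEiImEiImEiImEh4iDhoaDe4WCeoWDeYSFeIGFd32FdnqFdneFeHaFYYJtEVIOBz0EtD3W+sz/56PuloGXhoOEh4WEiIeEiImEiImEiImDiImDh4eDhoWDe4WAeYSBeISDd4GDdn2DdXqDdXaDdnWEenaEfXeFXIFeD00LCkkFzlHc+sz/46DnkoOQiIiDiYmDiYmDiYmDiIiDh4eDhoSCeoR9eYR/d4OAdoGCdX2BdHmBdHaAdHSBeHWCfHeCgHmDg3uEW4FWDkoHDlcH22Xh+83+3pzhkIOHiYmCiYmCiIiCh4aChoSBeoR7eIN8d4F9dYB+dH1+c3l+cnZ9c3R+dnR+enZ/fniBgnuCg32BhH9+V4ROC0gEEmUJ5Hfn+83+2JbZjYOCiIeBh4WBhYOBe4R5eIJ5doB5dH56c3x8cnh7cXZ6cnR6dHN7eHZ8fHl9f3t+gn19hIB+hoR/iId+T4VECUQCF3IM6obs/M3+0I/RiYGBhYKAfYN5eoF4dn53dHx3cnp4cXh4cHV4cXR4c3R4dXZ5enl6fXt7gX98hIN9hoZ+iIh+iYl/h4p9RoM6Bz0BHX0P75Px+83+x4jHgIN5fIB4eH12dHp1cnh2cHd2b3V2cHR2cXV3dHd4d3l3fH15gIF6g4R7hod8h4h9iIl+iIp+iYl/hYl7PH0wBjYAI4gU8p31"/>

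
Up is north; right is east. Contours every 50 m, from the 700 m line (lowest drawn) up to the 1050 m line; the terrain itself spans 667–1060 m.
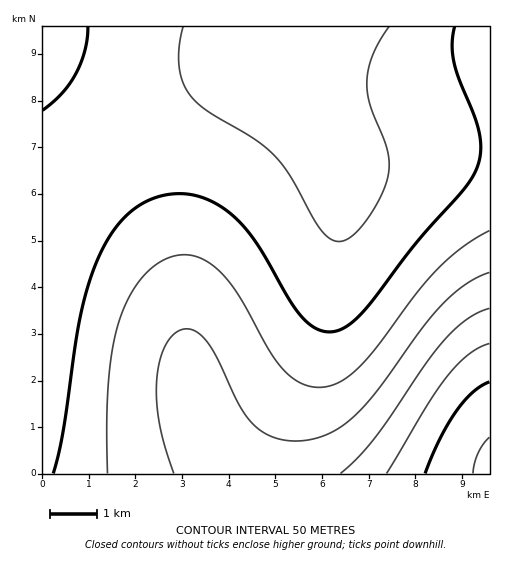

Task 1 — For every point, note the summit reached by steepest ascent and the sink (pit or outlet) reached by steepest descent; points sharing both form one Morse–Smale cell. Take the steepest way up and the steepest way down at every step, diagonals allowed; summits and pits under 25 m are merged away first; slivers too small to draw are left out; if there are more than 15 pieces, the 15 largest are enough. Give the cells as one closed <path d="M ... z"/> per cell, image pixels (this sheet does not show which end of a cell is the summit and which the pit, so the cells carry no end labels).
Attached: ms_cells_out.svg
<path d="M489 26l-221 0-29 32-122 85-49 39-18 18-8 11 1 263 447-1z"/><path d="M267 26l-224 0-1 184 26-28 34-28 137-96 20-21z"/>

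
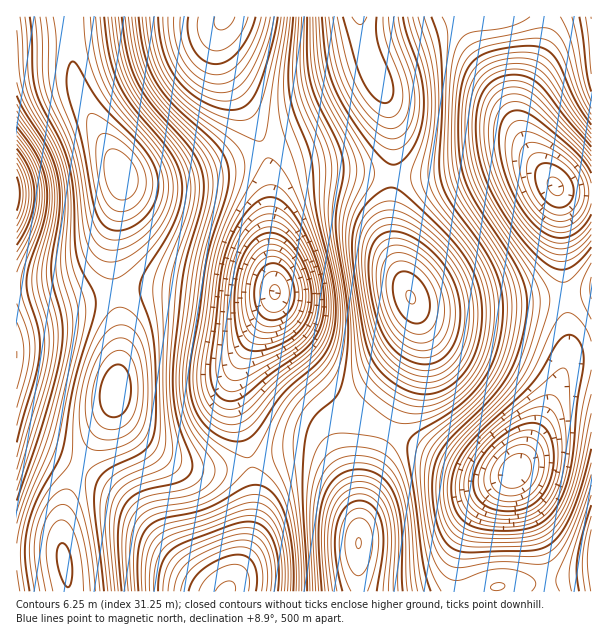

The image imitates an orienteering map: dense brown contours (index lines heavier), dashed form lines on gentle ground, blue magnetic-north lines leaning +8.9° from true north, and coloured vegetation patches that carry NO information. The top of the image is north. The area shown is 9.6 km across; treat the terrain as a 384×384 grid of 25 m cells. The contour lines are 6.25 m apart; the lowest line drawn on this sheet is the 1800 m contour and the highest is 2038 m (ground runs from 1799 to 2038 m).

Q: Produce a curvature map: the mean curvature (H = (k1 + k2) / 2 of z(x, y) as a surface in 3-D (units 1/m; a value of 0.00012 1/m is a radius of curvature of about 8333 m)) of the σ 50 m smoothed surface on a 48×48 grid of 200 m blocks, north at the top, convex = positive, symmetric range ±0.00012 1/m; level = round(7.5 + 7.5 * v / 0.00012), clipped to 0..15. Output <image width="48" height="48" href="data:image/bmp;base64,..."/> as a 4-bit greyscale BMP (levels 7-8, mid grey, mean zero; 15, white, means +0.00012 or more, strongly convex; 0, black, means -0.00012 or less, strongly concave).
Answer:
<image width="48" height="48" href="data:image/bmp;base64,Qk32BAAAAAAAAHYAAAAoAAAAMAAAADAAAAABAAQAAAAAAIAEAAATCwAAEwsAABAAAAAAAAAAAAAAABEREQAiIiIAMzMzAERERABVVVUAZmZmAHd3dwCIiIgAmZmZAKqqqgC7u7sAzMzMAN3d3QDu7u4A////AHm93cqGVEREMyESRpve7KhURXm97bl2VYrN7cqGRDREMhEBNYvv/bhkRXm97cqGZpve7cl1Q0REQxABJYzv/slkRGis3Ll2Z6ze7bhkM0VVVCEBJZz//9p1RFeauph2eKzv7KhUM0ZnZTIRNZz//+uGREV4iHdmeL3u3JdUNFeIhlMiNZz//+yWVERVVVVWeb3u24ZERWiamGQzRovv/+yXVDMzMiM1ebzdyoZUVom7uYZERore/+ynZDIRAAEkaazMuYZVZ5rMupdlVoq83cuYZDIQAAATaKvLqYZmeKvMuph2Z4mru7qYdUIQAAATaJq7qYd4iau7uph3d4iJmZmIdlMgAAATWJqqqZmZqqqqmIiIiIiHd3eIh2UxAAATV4mqqqqruqmHdneImZh2ZWZ4iHZTIREkV4iZqrvMu5hlVVaJqql2VVZ4mZhlMiI0V3iJq83dy5dTM0aJu7mGVFZ4mqmGVDNFVmeJq97u24YyEjV6vLqXZVZ5q7qYdVRFVlZ4q97+24UxASV5vLqXZmeJu8uphmVUVUVnm97+24YxESR5q7qYd3iavMu5h2VURERXm87u25ZCIjRnmamYiImrzMy6h2VEMzRWir3d25dUMzRWd3iIiZq8zcuph2VEMzRWeazMy6h2VDM0RFZnirzN3cuph2VDMzRWeJq7u6mHZUIhEiRXms3e3cuph2VEM0VneJmqqqqZdkIAAAJHm97u7cuph2ZURGZ3iIiJmqqphkEAAAFHrO/+7Lqph3ZVVXiJmYiIiaqqhjEAAAFYvf/+3LqZiHdmZomaqZh3eJqqhjAAAAJpzv/+3LqZmIdmZ4mruph3eJmphjAAAAN63//9y6qZmIdmZ4mru6mHeImZhjEAACWL7//suqmZmHZlZ3iry7qYiImZhkIAAUes7/7bqZmZmHZURVeavMupmZmYdkMhI2is7ty6mZmZh2QyIzV5vMy7qqmZhlQzNXm83cupiIiIhlMQARNorM3Mu6qph2VEVnmru6mId4iIdUIAAAJHm93t3Luph2ZVVniaqZiHd3iHZTEAAAFGm97u7cupiHZmZneIiIh3d3d2VCAAAAJHm97/7cupiHdmZmZnd4iIiHdmUyAAABNXnN7/7cupiHdmVVVmd4mZmHdlQyEAADVorN7u3LqYh3dmVVVWeJqqqYZUMiIRImeKvN7ty6iHd3ZmVVVWiavLqXZDIiI0RYmrzd3cqYdmZmZmZVVnms3cuXVCIiNFZ6u8zdy6mGVVVWZmZmZ5rN7tuXUyEiRXibzN3cupdlRERVZmZneKve7tuWQxEjRnmrzN3cuYZUMzRVZnd4ibze7sqGQyIjRnmqvN3MqXZDMzRFZneIms3e3LmGQzI0RniZq83LqHVDMzNFVmeJq83dy6h2VERFVWeIm8zLqHVDMzNEVWeJq83MuYdmZmZmZVZ3mszMqHVDMzNERFZ5vM3LmHZmeIiHZlVmis3cqHVDMzMzM0V5vN3Kh1VniauphlVWis3cqHVDMzMyIjRpvN3KhlRXm83Kl1VQ=="/>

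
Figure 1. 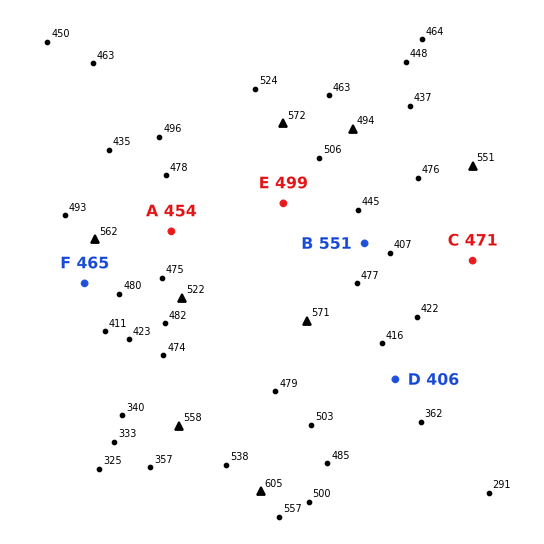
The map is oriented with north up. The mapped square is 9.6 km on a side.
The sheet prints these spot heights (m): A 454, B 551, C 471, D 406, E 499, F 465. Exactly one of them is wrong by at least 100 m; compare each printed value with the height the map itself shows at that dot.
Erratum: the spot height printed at B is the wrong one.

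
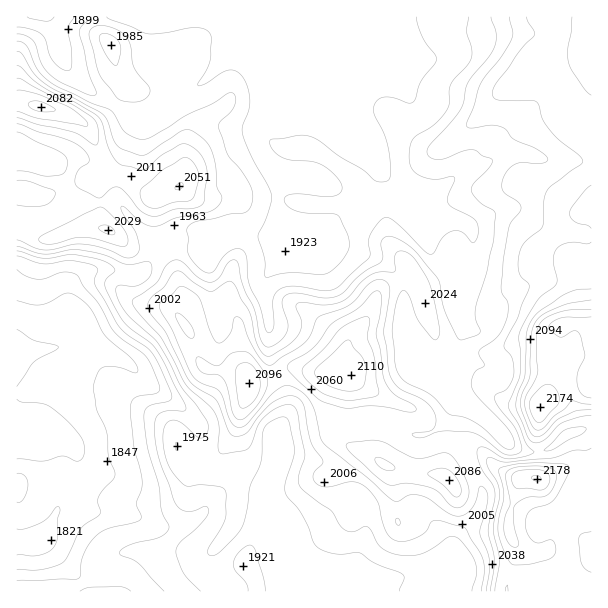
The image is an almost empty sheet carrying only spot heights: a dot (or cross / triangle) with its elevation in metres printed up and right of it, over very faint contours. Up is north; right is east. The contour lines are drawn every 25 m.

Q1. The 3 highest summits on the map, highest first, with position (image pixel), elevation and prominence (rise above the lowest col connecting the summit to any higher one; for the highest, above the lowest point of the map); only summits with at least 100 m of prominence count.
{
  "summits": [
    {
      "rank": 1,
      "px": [537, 479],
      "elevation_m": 2178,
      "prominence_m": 366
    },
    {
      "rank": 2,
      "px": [540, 407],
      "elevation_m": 2174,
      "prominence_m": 123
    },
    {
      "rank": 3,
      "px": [41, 107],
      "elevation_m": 2082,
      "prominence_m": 125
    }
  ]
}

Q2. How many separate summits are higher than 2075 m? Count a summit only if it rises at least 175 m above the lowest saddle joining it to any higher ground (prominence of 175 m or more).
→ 1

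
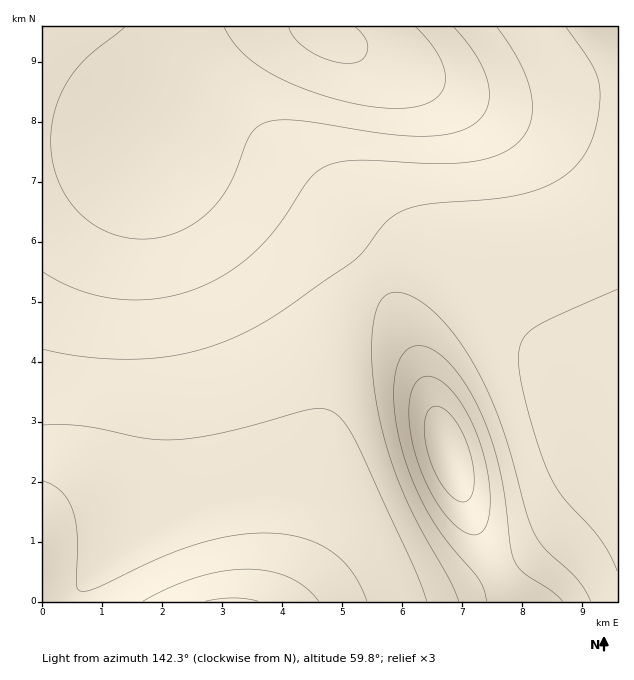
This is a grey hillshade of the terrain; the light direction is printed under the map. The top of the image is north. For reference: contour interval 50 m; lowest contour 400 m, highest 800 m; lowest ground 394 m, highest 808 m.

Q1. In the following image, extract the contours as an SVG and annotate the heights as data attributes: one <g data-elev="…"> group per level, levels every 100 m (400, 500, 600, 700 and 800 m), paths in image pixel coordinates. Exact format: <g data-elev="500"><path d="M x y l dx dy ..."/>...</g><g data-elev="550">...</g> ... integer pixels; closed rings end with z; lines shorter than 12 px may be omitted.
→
<g data-elev="400"><path d="M205 601l28-3 25 3"/></g><g data-elev="500"><path d="M43 481l10 4 9 7 6 9 5 10 4 26-1 48 2 4 2 2 6 0 11-3 61-29 41-15 37-9 35-2 18 2 16 4 14 5 13 8 11 9 10 12 8 13 6 15"/></g><g data-elev="600"><path d="M591 601l-13-21-33-31-11-17-7-18-16-58-12-36-15-36-18-33-20-26-19-19-20-12-7-2-8 1-7 3-6 7-4 12-3 15 0 40 7 48 11 39 15 39 15 32 30 52 9 21"/><path d="M43 349l43 8 47 2 40-3 38-9 28-12 27-14 83-56 14-13 22-29 16-12 13-4 14-3 60-5 27-3 24-7 20-9 16-14 13-18 8-22 4-27-1-17-5-13-28-42"/></g><g data-elev="700"><path d="M468 534l8 1 5-3 5-6 3-10 1-29-7-34-12-32-16-26-9-10-7-5-8-3-7 0-6 3-4 5-5 17 1 24 5 27 10 28 14 25 15 18z"/><path d="M125 27l-39 31-10 12-9 12-8 17-5 16-3 17 0 18 3 18 6 16 9 17 11 13 14 11 15 8 16 4 17 2 18-2 17-5 16-8 15-11 12-14 10-15 20-49 7-8 9-5 14-2 18 0 84 13 37 3 32-2 12-4 11-6 8-7 5-9 2-12-1-12-4-14-7-13-24-30"/></g><g data-elev="800"><path d="M289 27l6 12 15 12 18 9 19 3 14-2 4-4 2-6 1-6-2-6-11-12"/></g>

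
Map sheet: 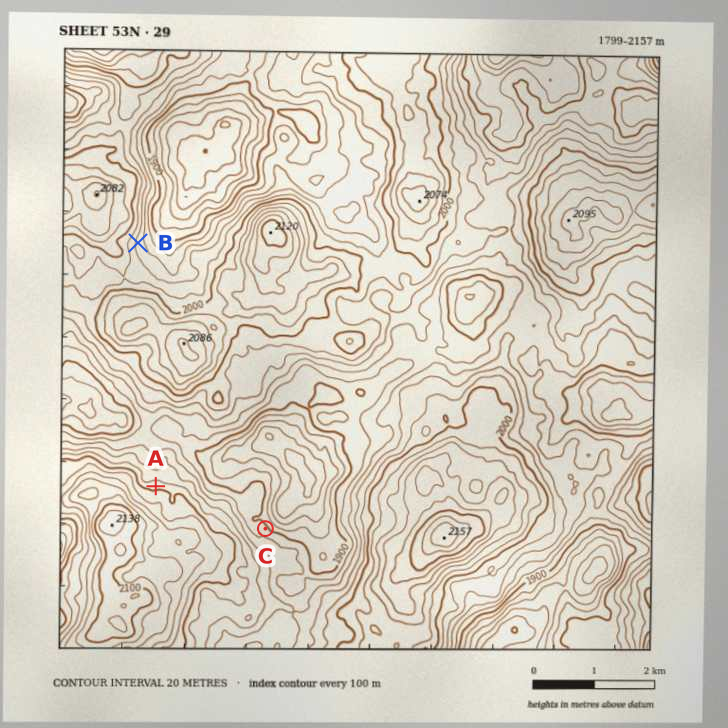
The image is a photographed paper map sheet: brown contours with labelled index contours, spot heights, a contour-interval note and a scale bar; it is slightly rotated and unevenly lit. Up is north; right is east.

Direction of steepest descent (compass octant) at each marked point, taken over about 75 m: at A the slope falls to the N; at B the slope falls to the E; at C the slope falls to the NE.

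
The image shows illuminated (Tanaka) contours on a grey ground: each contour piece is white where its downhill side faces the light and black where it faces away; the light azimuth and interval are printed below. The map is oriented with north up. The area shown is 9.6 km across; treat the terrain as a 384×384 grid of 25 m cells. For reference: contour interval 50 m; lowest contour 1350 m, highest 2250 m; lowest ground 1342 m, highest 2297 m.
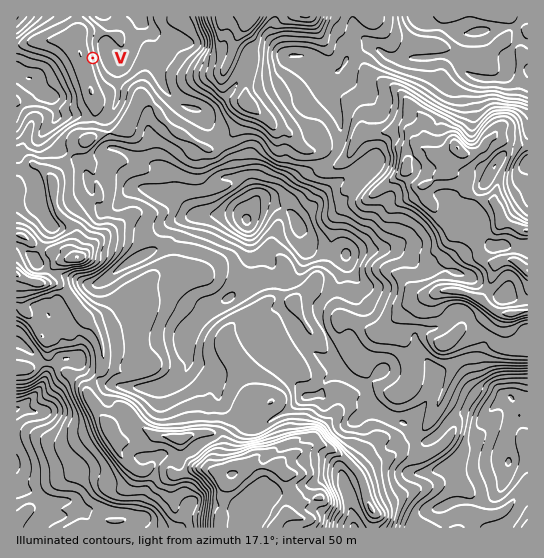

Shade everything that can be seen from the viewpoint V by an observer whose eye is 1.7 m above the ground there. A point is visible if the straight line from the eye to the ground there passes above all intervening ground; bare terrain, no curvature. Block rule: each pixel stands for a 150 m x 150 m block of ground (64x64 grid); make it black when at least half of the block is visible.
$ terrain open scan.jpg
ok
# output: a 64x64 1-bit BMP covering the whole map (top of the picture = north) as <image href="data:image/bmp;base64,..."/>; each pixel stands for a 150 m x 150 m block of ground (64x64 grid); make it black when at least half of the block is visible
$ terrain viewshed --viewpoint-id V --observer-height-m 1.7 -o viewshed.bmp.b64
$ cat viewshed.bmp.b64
<image width="64" height="64" href="data:image/bmp;base64,Qk0+AgAAAAAAAD4AAAAoAAAAQAAAAEAAAAABAAEAAAAAAAACAAATCwAAEwsAAAIAAAAAAAAA////AAAAAAAAAAAAAAAAAAAAAAAAAAAAAAAAAAAAAAAAAAAAAAAAAAAAAAAAAAAAAAAAAAAAAAAAAAAAAAAAAAAAAcAAAAAAAAAAAAAAAAAAAAAAAAAAAAAAAAAAAAAAAAAAAAAAAAAAAAAAAAAAAAAAAAAAAAAAAAAAAAAAAAAAAAAAAAAAAAAAAAAAAAAAAAAAAAAAAAAAAAAAAAAAAAAAAAAAAAAAAAAAAAAAAAAAAAAAAAAAAAAAAAAAAAAAAAAAAAAAAAAAAAAAAAAAAAAAAAAAAAAAAAAAAAAAAAAAAAAAAAAAAAAAAAAAAAAAAAAAAAAAAAAAAAAAAAAAAAAAAAAAAAAAAAAAAAAAAAEAAAAAAAAADgAAAAAAAAAAAAAAAAAAAAAAAAAAAAAAAAAAAAAAAAQAAAAAAAAACAAAAAAAAAAQAAAAAAAAADAAAAAAAAAAAAAAAAAAAAAAAAAAAAAAAAAAAAAAAAAAAAAAAAAAAAAAAAAAAAAAAAAAAAAAAAAAAAAAAAAAAAAAAAAAAAAAAAAAAAwAEAAAAAAADgAwAAAAAAAGAHgAAAAAAAYB+AAAAAAAPwfAAAAAAAA/H8AAAAAAAD8fwAAAAAAAf7/AAAAAAAB/v+AAAAAAAH+/4AAAAAAAf7/AAAAAAAD9/9AAAAAAAAD/yAAAAAAAAP/AAAAAAA=="/>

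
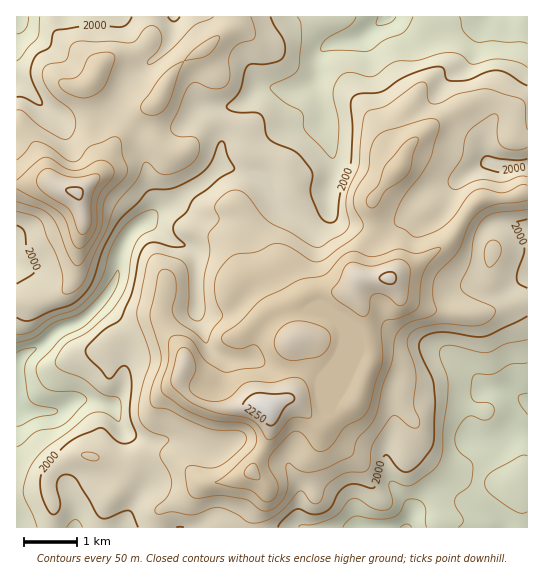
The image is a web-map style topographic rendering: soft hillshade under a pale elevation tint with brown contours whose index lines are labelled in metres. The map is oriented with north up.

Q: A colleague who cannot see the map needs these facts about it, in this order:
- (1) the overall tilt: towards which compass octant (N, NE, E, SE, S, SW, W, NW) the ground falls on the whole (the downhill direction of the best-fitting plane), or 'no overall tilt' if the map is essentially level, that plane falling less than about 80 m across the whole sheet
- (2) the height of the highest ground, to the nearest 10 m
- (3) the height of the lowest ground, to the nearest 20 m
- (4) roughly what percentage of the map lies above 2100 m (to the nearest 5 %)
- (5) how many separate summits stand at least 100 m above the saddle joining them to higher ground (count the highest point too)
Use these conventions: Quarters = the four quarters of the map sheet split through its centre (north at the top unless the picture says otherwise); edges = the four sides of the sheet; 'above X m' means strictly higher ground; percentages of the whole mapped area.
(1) There is no overall tilt: the best-fitting plane is nearly level.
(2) The highest point reaches roughly 2280 m.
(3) The lowest ground is at about 1820 m.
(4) Roughly 25 % of the ground is higher than 2100 m.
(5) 2 summits rise at least 100 m above their surroundings.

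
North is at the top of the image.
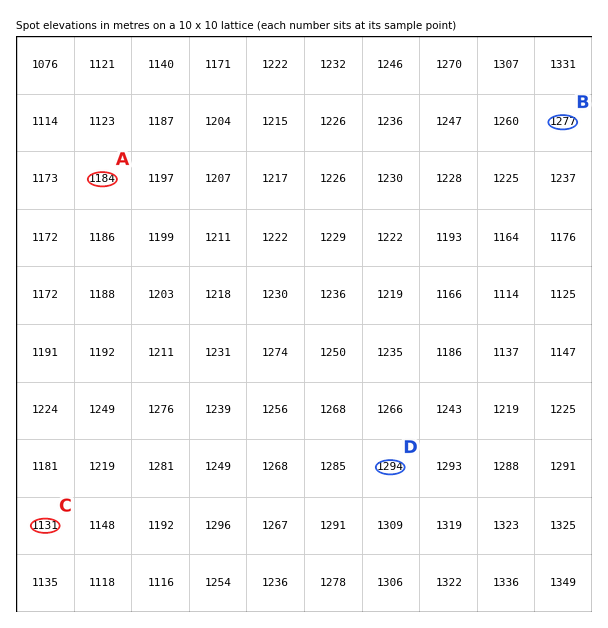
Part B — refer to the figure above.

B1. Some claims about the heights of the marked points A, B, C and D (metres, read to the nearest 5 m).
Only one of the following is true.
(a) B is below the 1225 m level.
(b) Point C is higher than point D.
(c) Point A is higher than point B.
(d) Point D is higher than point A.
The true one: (d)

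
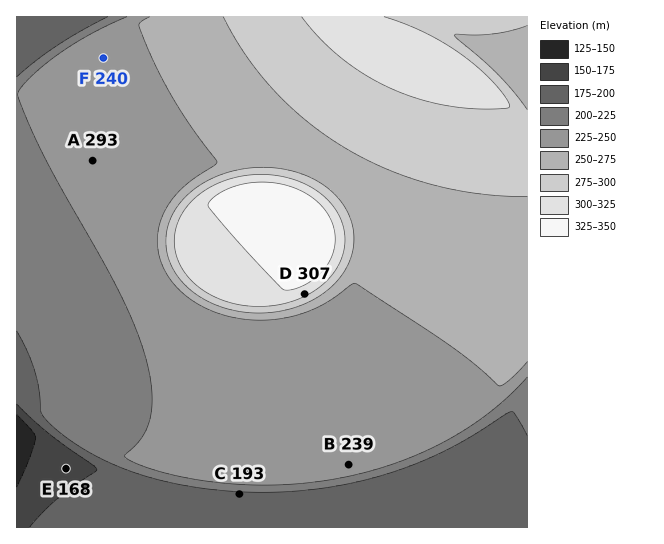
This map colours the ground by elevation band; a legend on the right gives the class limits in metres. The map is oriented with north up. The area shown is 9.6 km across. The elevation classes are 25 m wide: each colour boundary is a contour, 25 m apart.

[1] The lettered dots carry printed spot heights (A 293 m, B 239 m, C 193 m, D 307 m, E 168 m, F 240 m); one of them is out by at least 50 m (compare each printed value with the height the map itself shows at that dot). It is A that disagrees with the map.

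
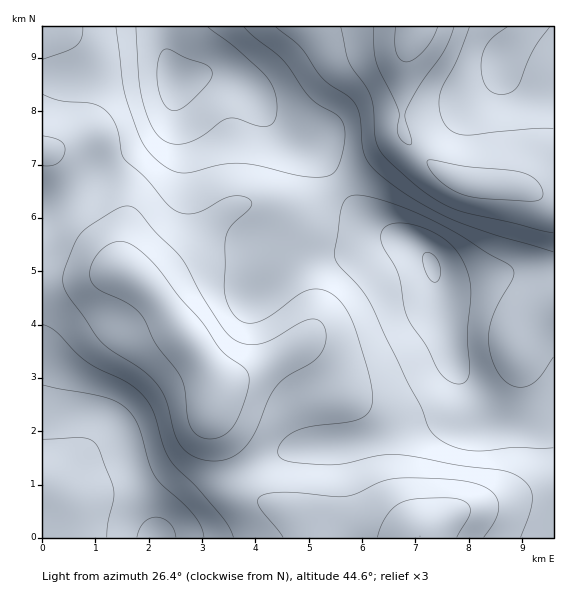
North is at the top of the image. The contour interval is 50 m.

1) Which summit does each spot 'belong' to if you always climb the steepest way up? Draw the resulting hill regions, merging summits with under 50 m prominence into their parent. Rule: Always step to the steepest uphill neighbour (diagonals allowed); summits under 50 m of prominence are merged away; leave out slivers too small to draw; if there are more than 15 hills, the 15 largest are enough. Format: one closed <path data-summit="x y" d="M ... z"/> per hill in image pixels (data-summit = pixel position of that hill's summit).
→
<path data-summit="189 340" d="M213 74l-14 1-16 6-6 4-7 34-5 9-12 11-44 27-16 17-9 7-17 8-25 7 0 214 19-1 15-4 21 0 14 5 8 9 6 12 10 41 16 39 5 18 53-48 12-8 62-29 20-6 32-1 38-8 42-16 28-8 9-5 9-13 0-15-8-20-12-49-7-40-5-13-16-14-28-12-14-10-21-22-21-33-16-19-29-14-17-16-13-23-7-7-16-10z"/><path data-summit="417 27" d="M553 26l-390 1 4 32 12 24 20-8 14-1 18 5 16 10 7 7 13 23 17 16 25 11 9 7 32 48 21 22 14 10 28 12 16 14 5 13 7 40 14 56 32 54 36-1 16-6 15-8z"/><path data-summit="420 537" d="M459 373l2 23-4 8-9 7-85 30-28 5-32 1-20 6-62 29-12 8-41 36-10 11 395 1 1-130-31 13-36 1z"/>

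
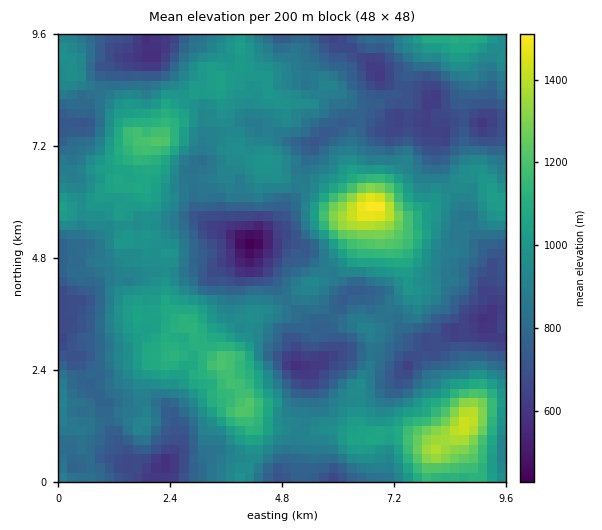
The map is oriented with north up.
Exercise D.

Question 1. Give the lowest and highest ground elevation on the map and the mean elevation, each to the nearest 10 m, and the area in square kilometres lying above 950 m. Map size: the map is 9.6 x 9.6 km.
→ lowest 420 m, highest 1520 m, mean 890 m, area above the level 30.9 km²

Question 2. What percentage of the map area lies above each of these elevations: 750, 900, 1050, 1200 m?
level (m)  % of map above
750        79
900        46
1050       16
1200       5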